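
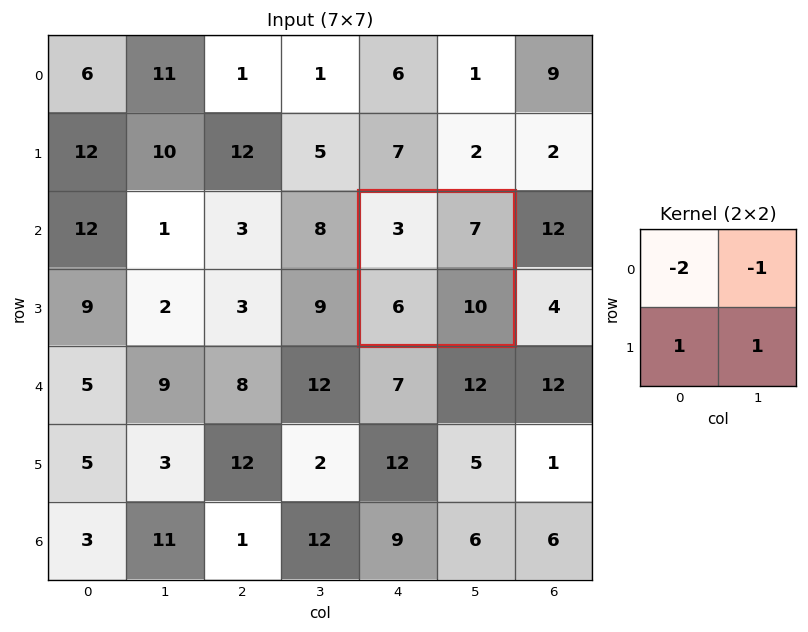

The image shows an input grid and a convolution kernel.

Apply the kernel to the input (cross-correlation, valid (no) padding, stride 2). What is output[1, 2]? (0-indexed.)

The receptive field on the input at this output position is [3 7 / 6 10]. Elementwise product with the kernel and sum: 3·-2 + 7·-1 + 6·1 + 10·1.

3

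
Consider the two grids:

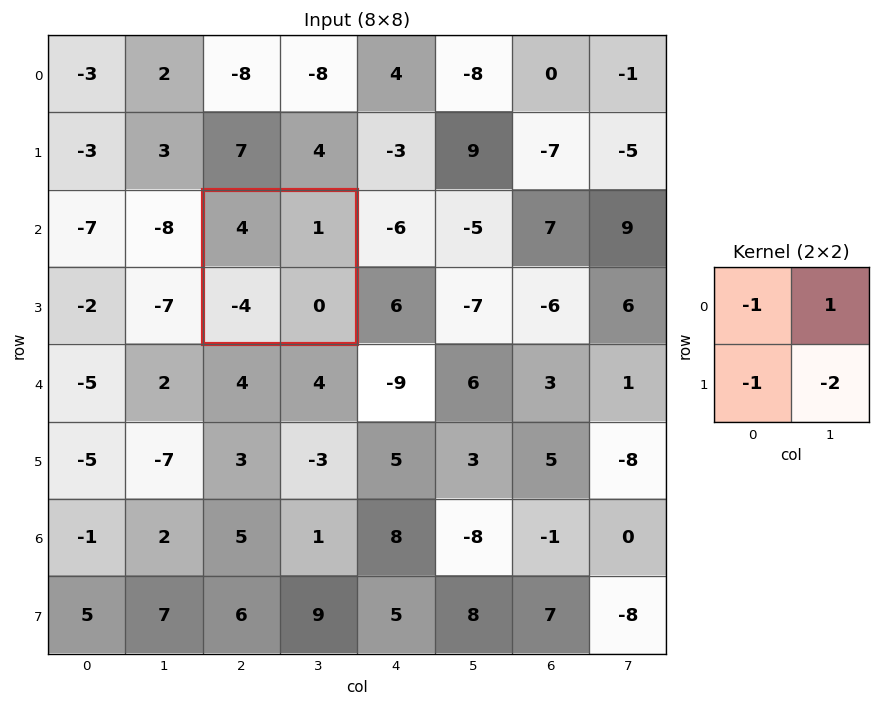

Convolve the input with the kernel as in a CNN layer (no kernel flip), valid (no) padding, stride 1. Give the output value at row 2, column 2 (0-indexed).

1

The receptive field on the input at this output position is [4 1 / -4 0]. Elementwise product with the kernel and sum: 4·-1 + 1·1 + -4·-1 + 0·-2.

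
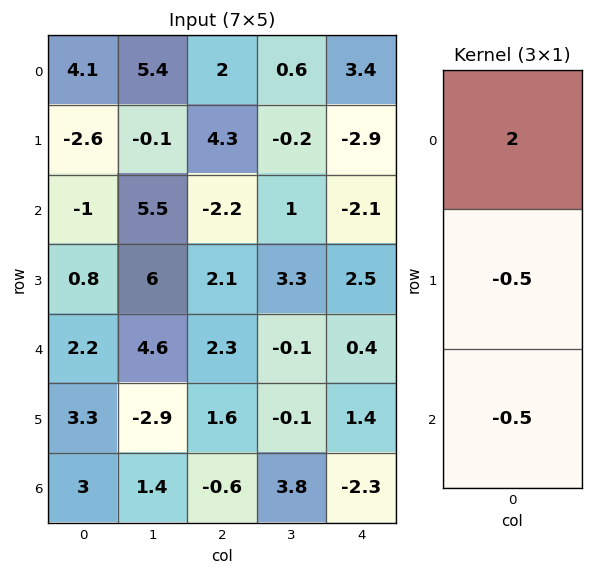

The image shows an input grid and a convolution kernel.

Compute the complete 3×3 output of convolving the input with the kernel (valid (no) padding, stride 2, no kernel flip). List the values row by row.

10 2.95 9.3
-3.5 -6.6 -5.65
1.25 4.1 1.25

Output[0,0]: The receptive field on the input at this output position is [4.1 / -2.6 / -1]. Elementwise product with the kernel and sum: 4.1·2 + -2.6·-0.5 + -1·-0.5.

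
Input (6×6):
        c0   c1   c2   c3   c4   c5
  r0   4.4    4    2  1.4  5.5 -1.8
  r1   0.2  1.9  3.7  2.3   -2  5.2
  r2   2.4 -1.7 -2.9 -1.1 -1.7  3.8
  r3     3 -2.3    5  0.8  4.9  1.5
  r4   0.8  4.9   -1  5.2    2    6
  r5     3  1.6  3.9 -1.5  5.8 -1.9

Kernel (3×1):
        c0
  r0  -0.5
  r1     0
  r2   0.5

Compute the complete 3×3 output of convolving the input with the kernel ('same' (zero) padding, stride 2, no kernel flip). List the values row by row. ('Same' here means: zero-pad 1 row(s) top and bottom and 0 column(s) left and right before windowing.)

Output[0,0]: The receptive field on the zero-padded input at this output position is [0 / 4.4 / 0.2]. Elementwise product with the kernel and sum: 0·-0.5 + 0.2·0.5.
Output[0,1]: The receptive field on the zero-padded input at this output position is [0 / 2 / 3.7]. Elementwise product with the kernel and sum: 0·-0.5 + 3.7·0.5.

0.1 1.85 -1
1.4 0.65 3.45
0 -0.55 0.45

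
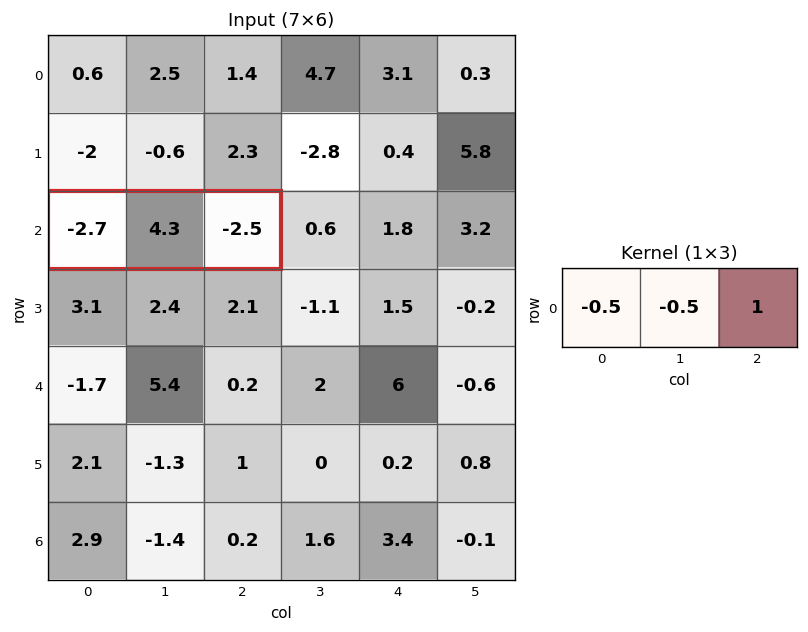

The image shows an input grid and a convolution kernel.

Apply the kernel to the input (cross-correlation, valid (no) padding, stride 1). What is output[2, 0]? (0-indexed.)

-3.3

The receptive field on the input at this output position is [-2.7 4.3 -2.5]. Elementwise product with the kernel and sum: -2.7·-0.5 + 4.3·-0.5 + -2.5·1.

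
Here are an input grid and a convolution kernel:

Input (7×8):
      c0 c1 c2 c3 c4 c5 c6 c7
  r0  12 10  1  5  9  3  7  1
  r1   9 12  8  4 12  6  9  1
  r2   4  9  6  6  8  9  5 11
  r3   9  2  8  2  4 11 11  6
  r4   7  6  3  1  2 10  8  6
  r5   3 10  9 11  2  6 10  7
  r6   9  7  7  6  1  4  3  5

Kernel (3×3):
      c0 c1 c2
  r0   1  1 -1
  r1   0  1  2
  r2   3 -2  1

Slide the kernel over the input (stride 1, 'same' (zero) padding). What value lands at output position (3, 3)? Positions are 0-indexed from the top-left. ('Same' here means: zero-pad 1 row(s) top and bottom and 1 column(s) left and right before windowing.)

23

The receptive field on the zero-padded input at this output position is [6 6 8 / 8 2 4 / 3 1 2]. Elementwise product with the kernel and sum: 6·1 + 6·1 + 8·-1 + 2·1 + 4·2 + 3·3 + 1·-2 + 2·1.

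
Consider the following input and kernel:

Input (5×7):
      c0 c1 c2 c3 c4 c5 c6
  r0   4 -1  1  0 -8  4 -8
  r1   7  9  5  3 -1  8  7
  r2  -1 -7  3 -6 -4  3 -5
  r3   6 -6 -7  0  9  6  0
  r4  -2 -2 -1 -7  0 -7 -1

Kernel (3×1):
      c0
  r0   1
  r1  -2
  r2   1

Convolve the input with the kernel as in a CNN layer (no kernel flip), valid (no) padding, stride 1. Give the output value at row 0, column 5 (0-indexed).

The receptive field on the input at this output position is [4 / 8 / 3]. Elementwise product with the kernel and sum: 4·1 + 8·-2 + 3·1.

-9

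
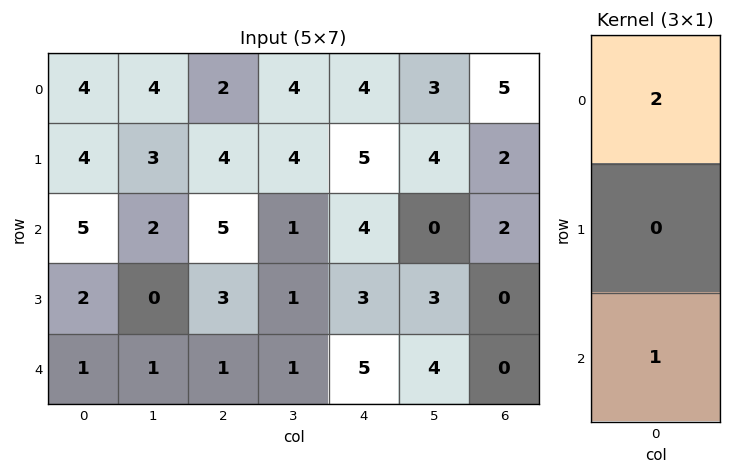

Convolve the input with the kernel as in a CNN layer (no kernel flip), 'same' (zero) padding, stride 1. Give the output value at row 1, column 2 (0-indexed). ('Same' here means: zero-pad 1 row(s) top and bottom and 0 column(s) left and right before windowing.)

The receptive field on the zero-padded input at this output position is [2 / 4 / 5]. Elementwise product with the kernel and sum: 2·2 + 5·1.

9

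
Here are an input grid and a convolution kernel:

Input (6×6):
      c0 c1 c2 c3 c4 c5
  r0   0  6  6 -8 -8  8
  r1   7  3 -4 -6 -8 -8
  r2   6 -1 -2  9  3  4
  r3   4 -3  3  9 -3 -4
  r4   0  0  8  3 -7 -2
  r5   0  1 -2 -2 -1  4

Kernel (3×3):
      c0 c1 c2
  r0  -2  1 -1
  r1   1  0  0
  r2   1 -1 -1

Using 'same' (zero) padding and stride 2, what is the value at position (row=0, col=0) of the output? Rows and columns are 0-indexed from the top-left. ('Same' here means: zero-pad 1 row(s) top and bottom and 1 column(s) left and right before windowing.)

The receptive field on the zero-padded input at this output position is [0 0 0 / 0 0 6 / 0 7 3]. Elementwise product with the kernel and sum: 0·-2 + 0·1 + 0·-1 + 0·1 + 0·1 + 7·-1 + 3·-1.

-10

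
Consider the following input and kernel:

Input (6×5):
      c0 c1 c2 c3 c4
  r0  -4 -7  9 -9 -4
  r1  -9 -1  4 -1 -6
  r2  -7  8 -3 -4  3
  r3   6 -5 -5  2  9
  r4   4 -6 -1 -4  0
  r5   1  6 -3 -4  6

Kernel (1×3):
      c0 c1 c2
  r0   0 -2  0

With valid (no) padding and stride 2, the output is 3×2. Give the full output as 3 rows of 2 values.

Output[0,0]: The receptive field on the input at this output position is [-4 -7 9]. Elementwise product with the kernel and sum: -7·-2.

14 18
-16 8
12 8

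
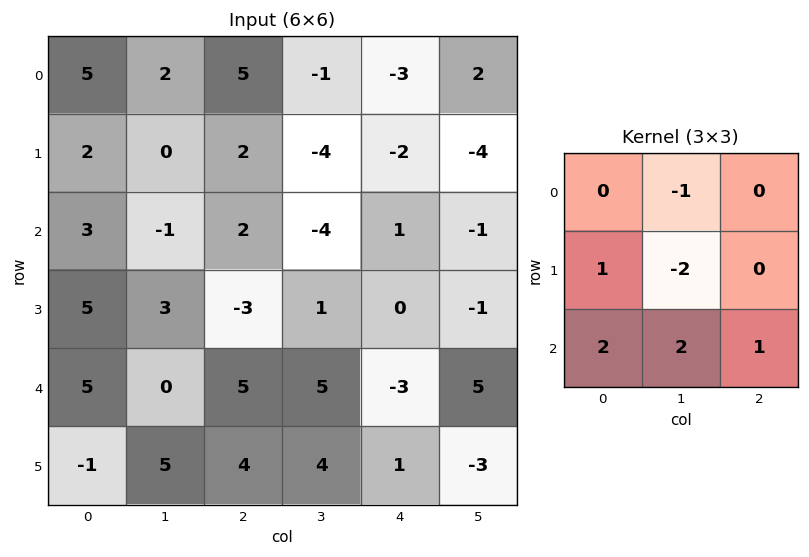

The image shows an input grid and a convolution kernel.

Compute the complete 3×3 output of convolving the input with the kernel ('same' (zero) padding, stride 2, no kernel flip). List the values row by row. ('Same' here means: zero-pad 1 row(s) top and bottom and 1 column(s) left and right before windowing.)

-6 -8 -11
5 -6 -3
-12 15 18

Output[0,0]: The receptive field on the zero-padded input at this output position is [0 0 0 / 0 5 2 / 0 2 0]. Elementwise product with the kernel and sum: 0·-1 + 0·1 + 5·-2 + 0·2 + 2·2 + 0·1.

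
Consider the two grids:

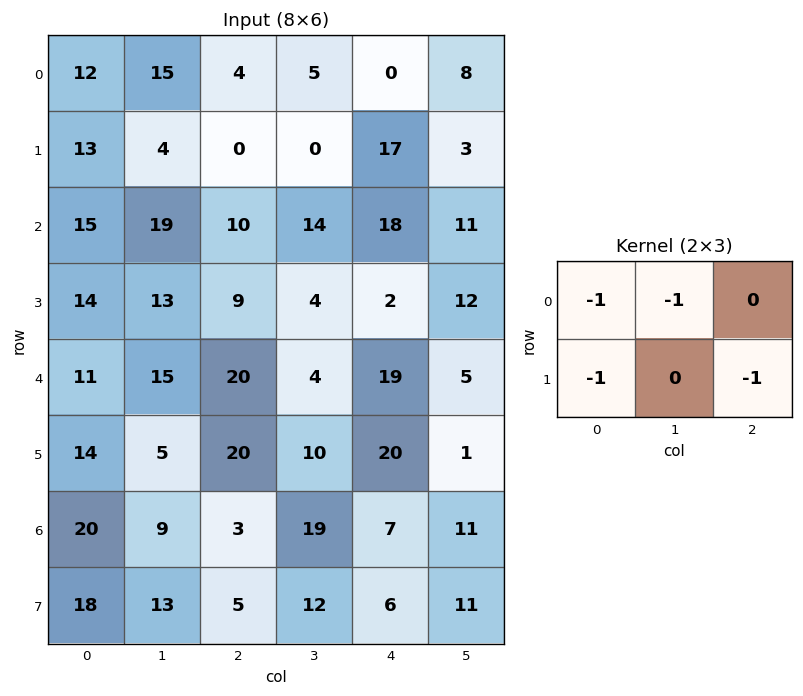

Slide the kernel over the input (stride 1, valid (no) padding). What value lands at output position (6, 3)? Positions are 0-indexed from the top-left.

The receptive field on the input at this output position is [19 7 11 / 12 6 11]. Elementwise product with the kernel and sum: 19·-1 + 7·-1 + 12·-1 + 11·-1.

-49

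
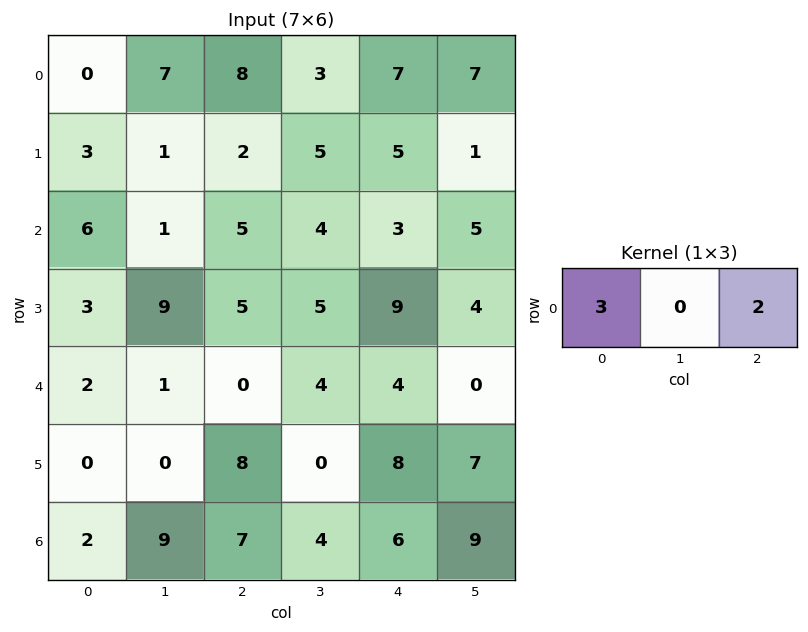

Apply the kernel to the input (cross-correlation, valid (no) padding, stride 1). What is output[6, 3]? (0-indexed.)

The receptive field on the input at this output position is [4 6 9]. Elementwise product with the kernel and sum: 4·3 + 9·2.

30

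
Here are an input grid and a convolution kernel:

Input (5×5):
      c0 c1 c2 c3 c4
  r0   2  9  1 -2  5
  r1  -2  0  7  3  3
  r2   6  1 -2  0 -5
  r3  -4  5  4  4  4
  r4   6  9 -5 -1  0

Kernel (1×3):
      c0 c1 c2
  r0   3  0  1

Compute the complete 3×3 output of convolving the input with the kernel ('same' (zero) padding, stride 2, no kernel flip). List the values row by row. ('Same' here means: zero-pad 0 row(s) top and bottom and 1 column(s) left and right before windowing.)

9 25 -6
1 3 0
9 26 -3

Output[0,0]: The receptive field on the zero-padded input at this output position is [0 2 9]. Elementwise product with the kernel and sum: 0·3 + 9·1.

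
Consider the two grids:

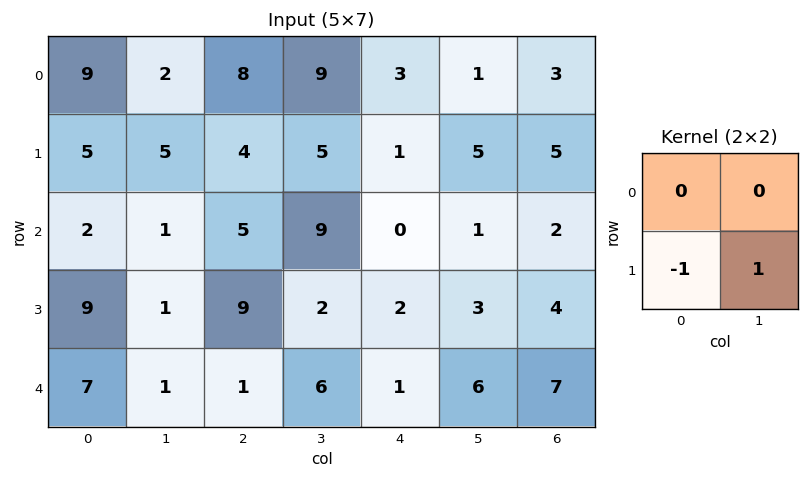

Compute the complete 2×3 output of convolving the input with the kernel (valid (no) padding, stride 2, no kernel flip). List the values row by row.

0 1 4
-8 -7 1

Output[0,0]: The receptive field on the input at this output position is [9 2 / 5 5]. Elementwise product with the kernel and sum: 5·-1 + 5·1.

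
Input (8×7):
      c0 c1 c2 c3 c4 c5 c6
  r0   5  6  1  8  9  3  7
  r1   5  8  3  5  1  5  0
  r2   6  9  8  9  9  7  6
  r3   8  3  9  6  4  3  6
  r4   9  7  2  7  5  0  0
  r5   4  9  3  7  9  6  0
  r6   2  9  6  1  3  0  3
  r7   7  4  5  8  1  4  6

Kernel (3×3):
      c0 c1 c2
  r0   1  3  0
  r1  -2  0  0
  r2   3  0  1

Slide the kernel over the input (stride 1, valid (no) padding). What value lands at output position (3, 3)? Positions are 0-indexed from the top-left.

The receptive field on the input at this output position is [6 4 3 / 7 5 0 / 7 9 6]. Elementwise product with the kernel and sum: 6·1 + 4·3 + 7·-2 + 7·3 + 6·1.

31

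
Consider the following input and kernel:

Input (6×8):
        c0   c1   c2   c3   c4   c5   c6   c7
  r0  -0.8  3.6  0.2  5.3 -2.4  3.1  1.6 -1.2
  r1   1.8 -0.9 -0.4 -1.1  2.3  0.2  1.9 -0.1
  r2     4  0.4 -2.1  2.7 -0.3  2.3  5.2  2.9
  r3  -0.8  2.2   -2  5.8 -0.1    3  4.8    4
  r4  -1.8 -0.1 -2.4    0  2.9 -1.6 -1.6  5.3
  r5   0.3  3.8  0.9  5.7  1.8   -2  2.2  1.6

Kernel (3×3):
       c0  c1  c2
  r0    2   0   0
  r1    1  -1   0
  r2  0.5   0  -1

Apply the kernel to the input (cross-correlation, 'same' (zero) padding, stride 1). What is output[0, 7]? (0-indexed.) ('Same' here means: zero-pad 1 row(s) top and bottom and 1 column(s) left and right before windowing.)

3.75

The receptive field on the zero-padded input at this output position is [0 0 0 / 1.6 -1.2 0 / 1.9 -0.1 0]. Elementwise product with the kernel and sum: 0·2 + 1.6·1 + -1.2·-1 + 1.9·0.5 + 0·-1.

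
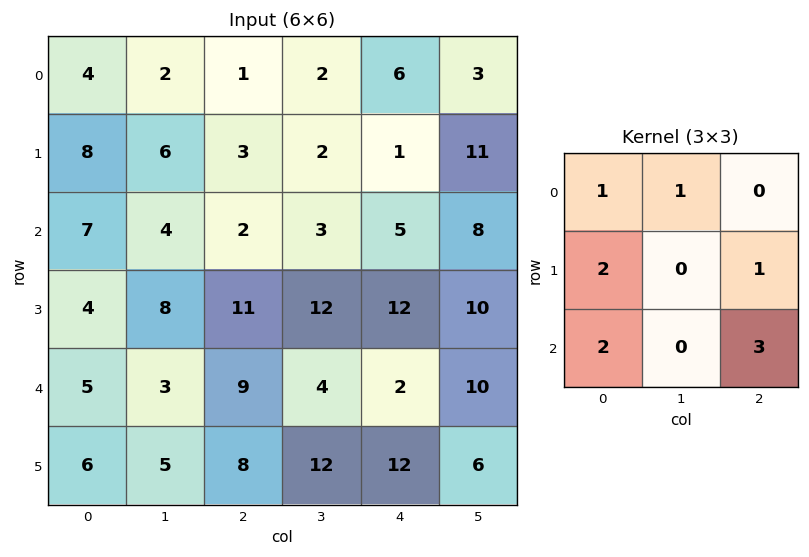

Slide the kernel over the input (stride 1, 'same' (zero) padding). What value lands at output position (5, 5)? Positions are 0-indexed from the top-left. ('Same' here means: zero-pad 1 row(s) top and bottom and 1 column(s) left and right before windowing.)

36

The receptive field on the zero-padded input at this output position is [2 10 0 / 12 6 0 / 0 0 0]. Elementwise product with the kernel and sum: 2·1 + 10·1 + 12·2 + 0·1 + 0·2 + 0·3.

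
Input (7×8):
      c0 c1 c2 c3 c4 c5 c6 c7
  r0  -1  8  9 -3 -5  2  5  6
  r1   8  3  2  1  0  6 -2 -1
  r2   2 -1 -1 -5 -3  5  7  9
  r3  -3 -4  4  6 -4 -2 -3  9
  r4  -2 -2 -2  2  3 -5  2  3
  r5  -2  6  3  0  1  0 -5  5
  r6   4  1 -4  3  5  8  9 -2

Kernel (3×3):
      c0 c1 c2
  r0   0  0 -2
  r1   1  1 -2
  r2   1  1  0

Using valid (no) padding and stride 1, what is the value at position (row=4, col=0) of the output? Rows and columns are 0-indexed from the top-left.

The receptive field on the input at this output position is [-2 -2 -2 / -2 6 3 / 4 1 -4]. Elementwise product with the kernel and sum: -2·-2 + -2·1 + 6·1 + 3·-2 + 4·1 + 1·1.

7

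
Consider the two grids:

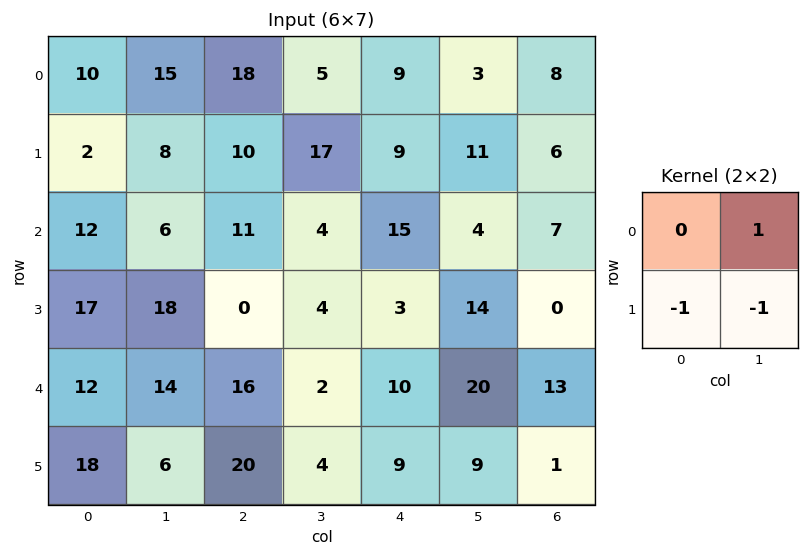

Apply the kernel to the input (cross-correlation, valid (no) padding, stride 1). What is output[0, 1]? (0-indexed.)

0

The receptive field on the input at this output position is [15 18 / 8 10]. Elementwise product with the kernel and sum: 18·1 + 8·-1 + 10·-1.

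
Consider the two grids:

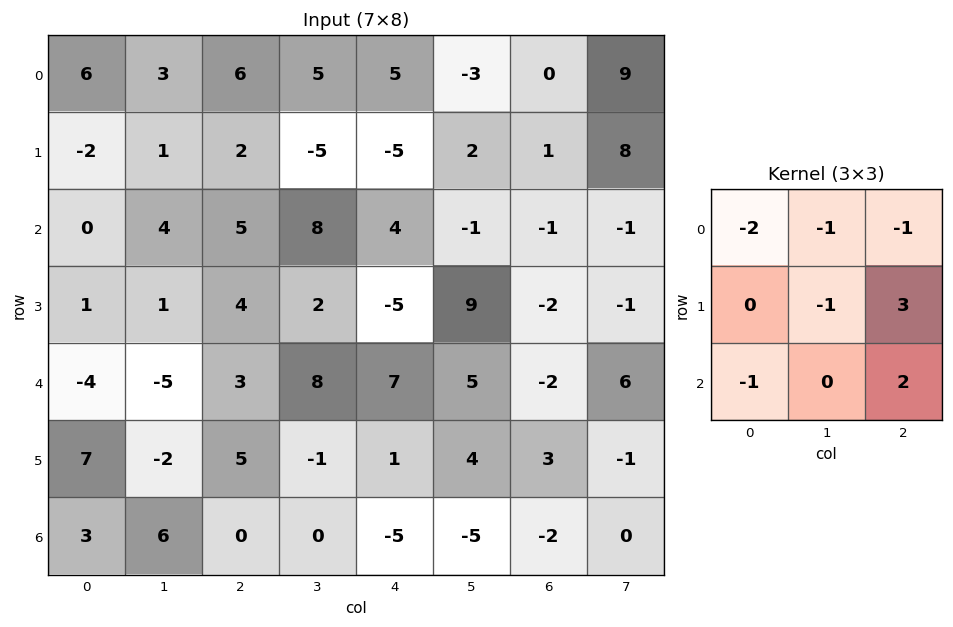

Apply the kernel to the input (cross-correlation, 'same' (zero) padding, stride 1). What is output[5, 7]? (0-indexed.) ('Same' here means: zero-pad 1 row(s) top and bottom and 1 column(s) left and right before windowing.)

The receptive field on the zero-padded input at this output position is [-2 6 0 / 3 -1 0 / -2 0 0]. Elementwise product with the kernel and sum: -2·-2 + 6·-1 + 0·-1 + -1·-1 + 0·3 + -2·-1 + 0·2.

1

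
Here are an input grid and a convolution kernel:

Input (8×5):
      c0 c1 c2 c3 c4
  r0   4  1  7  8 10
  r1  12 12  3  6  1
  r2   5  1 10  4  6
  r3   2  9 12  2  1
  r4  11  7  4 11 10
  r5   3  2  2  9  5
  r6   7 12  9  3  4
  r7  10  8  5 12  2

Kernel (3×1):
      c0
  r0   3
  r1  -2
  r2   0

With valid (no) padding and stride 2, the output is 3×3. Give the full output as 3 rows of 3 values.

Output[0,0]: The receptive field on the input at this output position is [4 / 12 / 5]. Elementwise product with the kernel and sum: 4·3 + 12·-2.

-12 15 28
11 6 16
27 8 20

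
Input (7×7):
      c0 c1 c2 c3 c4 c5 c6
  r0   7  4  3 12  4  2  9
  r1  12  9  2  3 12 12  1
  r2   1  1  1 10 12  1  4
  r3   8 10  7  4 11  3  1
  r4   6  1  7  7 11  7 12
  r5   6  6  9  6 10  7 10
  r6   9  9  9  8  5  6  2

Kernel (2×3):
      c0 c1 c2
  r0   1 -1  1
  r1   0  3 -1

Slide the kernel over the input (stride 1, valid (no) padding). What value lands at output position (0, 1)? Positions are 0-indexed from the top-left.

16

The receptive field on the input at this output position is [4 3 12 / 9 2 3]. Elementwise product with the kernel and sum: 4·1 + 3·-1 + 12·1 + 2·3 + 3·-1.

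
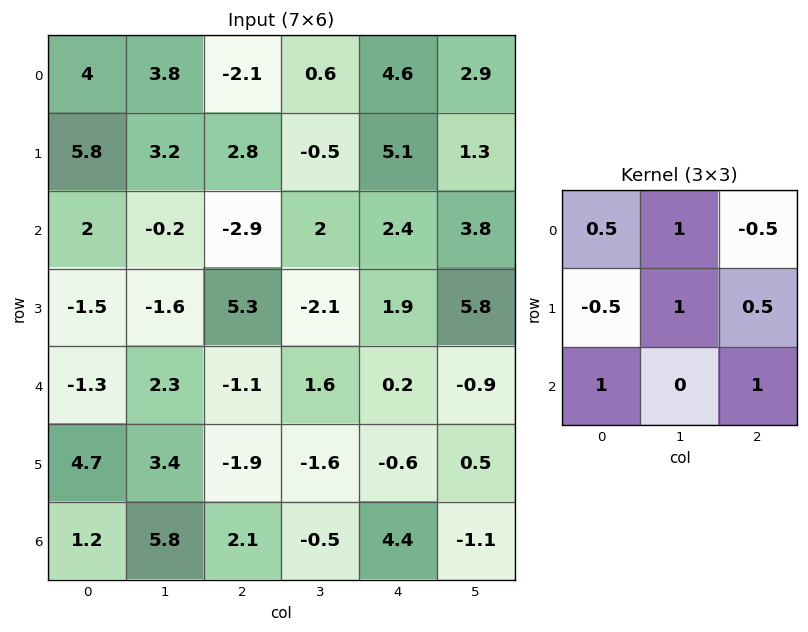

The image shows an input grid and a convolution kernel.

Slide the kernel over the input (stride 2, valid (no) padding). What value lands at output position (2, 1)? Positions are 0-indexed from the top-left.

6.5

The receptive field on the input at this output position is [-1.1 1.6 0.2 / -1.9 -1.6 -0.6 / 2.1 -0.5 4.4]. Elementwise product with the kernel and sum: -1.1·0.5 + 1.6·1 + 0.2·-0.5 + -1.9·-0.5 + -1.6·1 + -0.6·0.5 + 2.1·1 + 4.4·1.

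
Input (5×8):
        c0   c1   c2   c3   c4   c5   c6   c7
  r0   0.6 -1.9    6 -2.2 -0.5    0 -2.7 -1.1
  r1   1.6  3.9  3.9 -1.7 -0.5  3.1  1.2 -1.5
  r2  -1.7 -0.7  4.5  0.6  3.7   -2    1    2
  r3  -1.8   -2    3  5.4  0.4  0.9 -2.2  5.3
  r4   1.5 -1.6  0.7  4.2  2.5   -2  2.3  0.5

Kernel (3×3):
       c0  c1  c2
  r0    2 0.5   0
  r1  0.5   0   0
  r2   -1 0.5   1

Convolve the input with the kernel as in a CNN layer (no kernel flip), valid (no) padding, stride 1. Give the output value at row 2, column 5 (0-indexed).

The receptive field on the input at this output position is [-2 1 2 / 0.9 -2.2 5.3 / -2 2.3 0.5]. Elementwise product with the kernel and sum: -2·2 + 1·0.5 + 0.9·0.5 + -2·-1 + 2.3·0.5 + 0.5·1.

0.6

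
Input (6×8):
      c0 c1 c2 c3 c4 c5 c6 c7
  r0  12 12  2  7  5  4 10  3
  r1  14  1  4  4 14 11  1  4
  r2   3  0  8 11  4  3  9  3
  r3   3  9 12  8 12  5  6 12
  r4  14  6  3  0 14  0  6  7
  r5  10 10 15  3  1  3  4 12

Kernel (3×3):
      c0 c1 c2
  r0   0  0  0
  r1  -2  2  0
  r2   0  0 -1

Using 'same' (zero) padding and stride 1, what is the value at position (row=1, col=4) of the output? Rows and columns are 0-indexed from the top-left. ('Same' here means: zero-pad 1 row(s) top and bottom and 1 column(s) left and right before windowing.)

17

The receptive field on the zero-padded input at this output position is [7 5 4 / 4 14 11 / 11 4 3]. Elementwise product with the kernel and sum: 4·-2 + 14·2 + 3·-1.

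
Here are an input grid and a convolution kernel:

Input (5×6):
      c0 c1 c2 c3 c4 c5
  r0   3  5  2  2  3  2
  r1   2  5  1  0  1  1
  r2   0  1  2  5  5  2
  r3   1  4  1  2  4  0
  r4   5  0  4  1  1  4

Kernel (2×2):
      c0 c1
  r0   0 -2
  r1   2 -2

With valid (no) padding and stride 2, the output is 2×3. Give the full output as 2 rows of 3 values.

-16 -2 -4
-8 -12 4

Output[0,0]: The receptive field on the input at this output position is [3 5 / 2 5]. Elementwise product with the kernel and sum: 5·-2 + 2·2 + 5·-2.
Output[0,1]: The receptive field on the input at this output position is [2 2 / 1 0]. Elementwise product with the kernel and sum: 2·-2 + 1·2 + 0·-2.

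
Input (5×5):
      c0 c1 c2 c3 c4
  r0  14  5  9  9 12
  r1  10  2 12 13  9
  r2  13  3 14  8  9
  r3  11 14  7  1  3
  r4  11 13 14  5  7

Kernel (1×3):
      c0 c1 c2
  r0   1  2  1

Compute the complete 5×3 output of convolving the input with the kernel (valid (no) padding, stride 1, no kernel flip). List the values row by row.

Output[0,0]: The receptive field on the input at this output position is [14 5 9]. Elementwise product with the kernel and sum: 14·1 + 5·2 + 9·1.

33 32 39
26 39 47
33 39 39
46 29 12
51 46 31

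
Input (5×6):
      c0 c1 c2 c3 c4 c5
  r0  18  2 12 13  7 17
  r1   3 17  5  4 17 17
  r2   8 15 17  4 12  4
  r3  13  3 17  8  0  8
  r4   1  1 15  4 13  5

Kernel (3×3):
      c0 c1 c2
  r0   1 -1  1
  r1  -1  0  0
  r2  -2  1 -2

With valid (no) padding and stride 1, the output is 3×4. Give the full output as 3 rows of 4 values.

Output[0,0]: The receptive field on the input at this output position is [18 2 12 / 3 17 5 / 8 15 17]. Elementwise product with the kernel and sum: 18·1 + 2·-1 + 12·1 + 3·-1 + 8·-2 + 15·1 + 17·-2.
Output[0,1]: The receptive field on the input at this output position is [2 12 13 / 17 5 4 / 15 17 4]. Elementwise product with the kernel and sum: 2·1 + 12·-1 + 13·1 + 17·-1 + 15·-2 + 17·1 + 4·-2.

-10 -35 -53 15
-74 -4 -25 -32
-34 4 -44 -17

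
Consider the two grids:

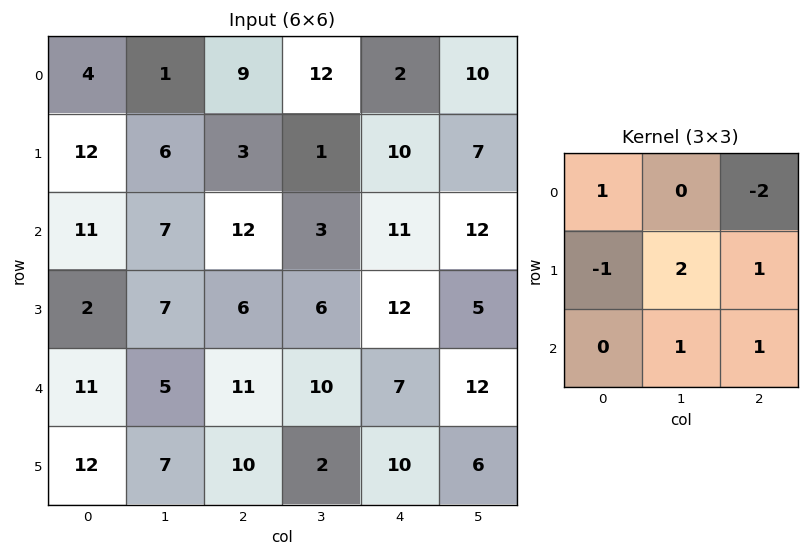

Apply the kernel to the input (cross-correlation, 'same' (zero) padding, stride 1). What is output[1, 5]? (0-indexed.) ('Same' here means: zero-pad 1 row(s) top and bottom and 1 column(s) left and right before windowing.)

18

The receptive field on the zero-padded input at this output position is [2 10 0 / 10 7 0 / 11 12 0]. Elementwise product with the kernel and sum: 2·1 + 0·-2 + 10·-1 + 7·2 + 0·1 + 12·1 + 0·1.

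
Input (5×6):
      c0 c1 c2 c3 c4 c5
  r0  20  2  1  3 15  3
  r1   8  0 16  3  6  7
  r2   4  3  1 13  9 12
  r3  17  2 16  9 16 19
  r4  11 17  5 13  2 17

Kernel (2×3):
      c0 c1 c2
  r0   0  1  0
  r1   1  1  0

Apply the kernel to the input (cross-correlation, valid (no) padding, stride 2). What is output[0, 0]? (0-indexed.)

10

The receptive field on the input at this output position is [20 2 1 / 8 0 16]. Elementwise product with the kernel and sum: 2·1 + 8·1 + 0·1.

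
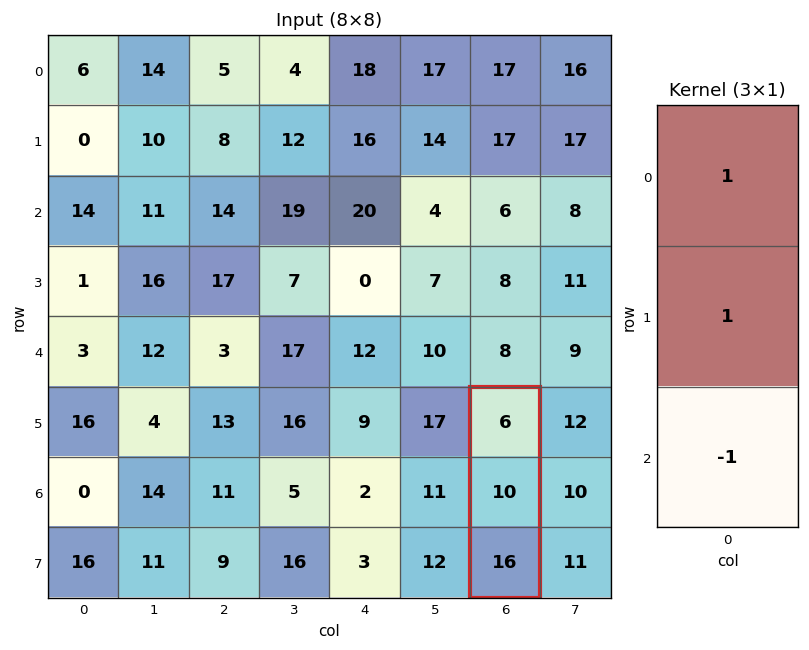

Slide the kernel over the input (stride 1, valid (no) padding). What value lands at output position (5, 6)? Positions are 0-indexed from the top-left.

0

The receptive field on the input at this output position is [6 / 10 / 16]. Elementwise product with the kernel and sum: 6·1 + 10·1 + 16·-1.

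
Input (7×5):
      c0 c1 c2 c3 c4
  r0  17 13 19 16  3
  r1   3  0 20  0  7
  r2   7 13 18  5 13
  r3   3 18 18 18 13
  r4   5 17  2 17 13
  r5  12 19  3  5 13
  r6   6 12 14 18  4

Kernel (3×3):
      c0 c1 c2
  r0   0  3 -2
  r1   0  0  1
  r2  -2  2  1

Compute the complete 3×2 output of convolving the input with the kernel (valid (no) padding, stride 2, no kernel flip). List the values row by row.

51 36
47 45
76 50

Output[0,0]: The receptive field on the input at this output position is [17 13 19 / 3 0 20 / 7 13 18]. Elementwise product with the kernel and sum: 13·3 + 19·-2 + 20·1 + 7·-2 + 13·2 + 18·1.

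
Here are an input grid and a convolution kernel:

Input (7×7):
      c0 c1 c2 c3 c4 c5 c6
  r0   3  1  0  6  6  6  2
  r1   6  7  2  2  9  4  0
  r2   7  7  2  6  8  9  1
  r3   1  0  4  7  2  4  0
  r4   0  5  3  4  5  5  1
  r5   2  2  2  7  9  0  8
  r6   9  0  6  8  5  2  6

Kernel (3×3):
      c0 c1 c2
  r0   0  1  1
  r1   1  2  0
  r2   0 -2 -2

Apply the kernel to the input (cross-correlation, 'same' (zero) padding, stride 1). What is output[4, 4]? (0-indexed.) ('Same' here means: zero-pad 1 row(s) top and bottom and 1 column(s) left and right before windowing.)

2

The receptive field on the zero-padded input at this output position is [7 2 4 / 4 5 5 / 7 9 0]. Elementwise product with the kernel and sum: 2·1 + 4·1 + 4·1 + 5·2 + 9·-2 + 0·-2.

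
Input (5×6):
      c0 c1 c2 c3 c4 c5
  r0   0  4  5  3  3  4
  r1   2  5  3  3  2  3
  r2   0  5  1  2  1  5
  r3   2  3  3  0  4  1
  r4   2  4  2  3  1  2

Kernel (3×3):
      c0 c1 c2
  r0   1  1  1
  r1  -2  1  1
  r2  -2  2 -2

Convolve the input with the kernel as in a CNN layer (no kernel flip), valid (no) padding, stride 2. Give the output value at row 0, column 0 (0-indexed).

21

The receptive field on the input at this output position is [0 4 5 / 2 5 3 / 0 5 1]. Elementwise product with the kernel and sum: 0·1 + 4·1 + 5·1 + 2·-2 + 5·1 + 3·1 + 0·-2 + 5·2 + 1·-2.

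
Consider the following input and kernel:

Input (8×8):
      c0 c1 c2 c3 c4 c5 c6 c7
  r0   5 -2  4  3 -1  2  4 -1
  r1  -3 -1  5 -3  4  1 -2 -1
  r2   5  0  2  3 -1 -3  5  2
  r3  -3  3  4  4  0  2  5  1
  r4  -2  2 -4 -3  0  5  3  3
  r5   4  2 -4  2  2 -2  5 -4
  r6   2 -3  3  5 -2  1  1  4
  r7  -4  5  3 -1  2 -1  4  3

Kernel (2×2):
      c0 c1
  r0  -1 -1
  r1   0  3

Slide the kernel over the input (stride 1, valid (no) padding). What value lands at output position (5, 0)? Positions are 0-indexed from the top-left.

The receptive field on the input at this output position is [4 2 / 2 -3]. Elementwise product with the kernel and sum: 4·-1 + 2·-1 + -3·3.

-15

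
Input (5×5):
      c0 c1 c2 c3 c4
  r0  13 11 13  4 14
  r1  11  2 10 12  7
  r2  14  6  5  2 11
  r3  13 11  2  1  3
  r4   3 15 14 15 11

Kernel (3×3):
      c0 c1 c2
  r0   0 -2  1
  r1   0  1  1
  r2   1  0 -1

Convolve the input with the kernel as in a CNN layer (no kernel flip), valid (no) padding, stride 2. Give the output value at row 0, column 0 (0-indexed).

The receptive field on the input at this output position is [13 11 13 / 11 2 10 / 14 6 5]. Elementwise product with the kernel and sum: 11·-2 + 13·1 + 2·1 + 10·1 + 14·1 + 5·-1.

12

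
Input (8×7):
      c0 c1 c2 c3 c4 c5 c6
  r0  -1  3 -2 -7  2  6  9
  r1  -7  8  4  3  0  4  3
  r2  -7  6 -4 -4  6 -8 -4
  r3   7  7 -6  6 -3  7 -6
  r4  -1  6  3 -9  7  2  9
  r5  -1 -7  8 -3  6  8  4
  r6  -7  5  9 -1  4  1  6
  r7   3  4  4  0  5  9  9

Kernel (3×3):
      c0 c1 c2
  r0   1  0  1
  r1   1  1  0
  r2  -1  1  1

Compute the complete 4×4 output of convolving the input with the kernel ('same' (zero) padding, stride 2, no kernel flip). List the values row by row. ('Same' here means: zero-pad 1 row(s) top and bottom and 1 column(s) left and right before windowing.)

Output[0,0]: The receptive field on the zero-padded input at this output position is [0 0 0 / 0 -1 3 / 0 -7 8]. Elementwise product with the kernel and sum: 0·1 + 0·1 + 0·1 + -1·1 + 0·-1 + -7·1 + 8·1.
Output[0,1]: The receptive field on the zero-padded input at this output position is [0 0 0 / 3 -2 -7 / 8 4 3]. Elementwise product with the kernel and sum: 0·1 + 0·1 + 3·1 + -2·1 + 8·-1 + 4·1 + 3·1.

0 0 -4 14
15 6 7 -21
-2 34 28 14
-7 4 22 15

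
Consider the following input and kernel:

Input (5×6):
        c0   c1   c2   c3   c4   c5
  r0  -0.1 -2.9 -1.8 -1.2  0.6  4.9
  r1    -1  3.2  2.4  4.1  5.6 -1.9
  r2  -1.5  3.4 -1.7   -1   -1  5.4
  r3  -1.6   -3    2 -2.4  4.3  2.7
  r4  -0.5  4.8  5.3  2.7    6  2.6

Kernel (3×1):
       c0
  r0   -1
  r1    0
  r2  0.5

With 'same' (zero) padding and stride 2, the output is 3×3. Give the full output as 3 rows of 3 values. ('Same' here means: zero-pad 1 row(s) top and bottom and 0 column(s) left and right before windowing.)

Output[0,0]: The receptive field on the zero-padded input at this output position is [0 / -0.1 / -1]. Elementwise product with the kernel and sum: 0·-1 + -1·0.5.
Output[0,1]: The receptive field on the zero-padded input at this output position is [0 / -1.8 / 2.4]. Elementwise product with the kernel and sum: 0·-1 + 2.4·0.5.

-0.5 1.2 2.8
0.2 -1.4 -3.45
1.6 -2 -4.3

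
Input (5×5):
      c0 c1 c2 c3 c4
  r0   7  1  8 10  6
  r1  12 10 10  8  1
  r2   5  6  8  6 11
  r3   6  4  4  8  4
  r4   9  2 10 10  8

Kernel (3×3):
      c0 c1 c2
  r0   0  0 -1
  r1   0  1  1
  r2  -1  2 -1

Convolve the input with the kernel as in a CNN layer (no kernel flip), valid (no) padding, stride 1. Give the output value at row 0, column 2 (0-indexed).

The receptive field on the input at this output position is [8 10 6 / 10 8 1 / 8 6 11]. Elementwise product with the kernel and sum: 6·-1 + 8·1 + 1·1 + 8·-1 + 6·2 + 11·-1.

-4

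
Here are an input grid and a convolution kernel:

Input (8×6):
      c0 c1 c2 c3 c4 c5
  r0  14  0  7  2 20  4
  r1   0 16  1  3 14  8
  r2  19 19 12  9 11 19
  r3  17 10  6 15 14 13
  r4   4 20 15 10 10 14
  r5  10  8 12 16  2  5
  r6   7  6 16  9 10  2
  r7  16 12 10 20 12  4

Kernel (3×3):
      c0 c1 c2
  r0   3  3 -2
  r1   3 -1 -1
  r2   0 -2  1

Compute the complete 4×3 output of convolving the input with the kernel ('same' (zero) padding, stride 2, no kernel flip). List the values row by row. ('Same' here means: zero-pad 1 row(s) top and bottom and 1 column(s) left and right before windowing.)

2 -8 -38
-94 84 17
-5 45 68
-19 21 39

Output[0,0]: The receptive field on the zero-padded input at this output position is [0 0 0 / 0 14 0 / 0 0 16]. Elementwise product with the kernel and sum: 0·3 + 0·3 + 0·-2 + 0·3 + 14·-1 + 0·-1 + 0·-2 + 16·1.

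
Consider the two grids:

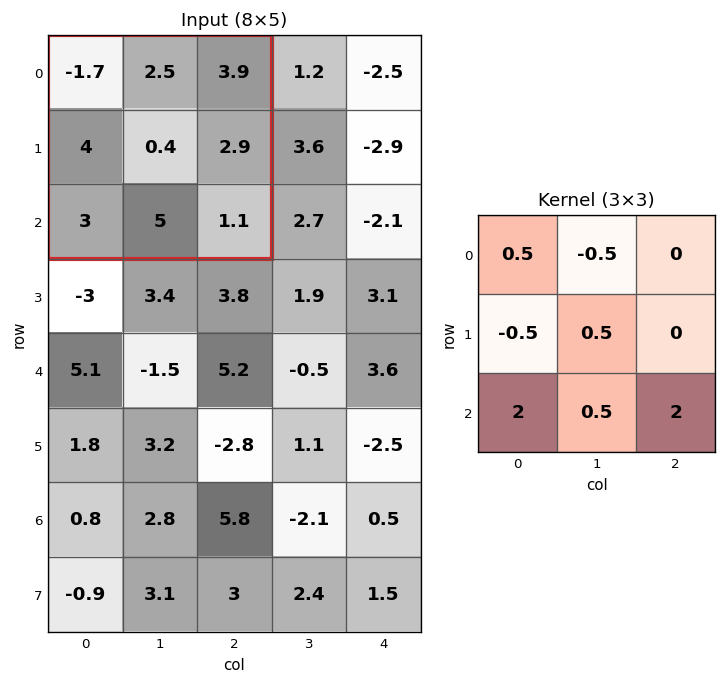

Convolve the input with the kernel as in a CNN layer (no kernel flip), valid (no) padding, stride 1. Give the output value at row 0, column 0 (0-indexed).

6.8

The receptive field on the input at this output position is [-1.7 2.5 3.9 / 4 0.4 2.9 / 3 5 1.1]. Elementwise product with the kernel and sum: -1.7·0.5 + 2.5·-0.5 + 4·-0.5 + 0.4·0.5 + 3·2 + 5·0.5 + 1.1·2.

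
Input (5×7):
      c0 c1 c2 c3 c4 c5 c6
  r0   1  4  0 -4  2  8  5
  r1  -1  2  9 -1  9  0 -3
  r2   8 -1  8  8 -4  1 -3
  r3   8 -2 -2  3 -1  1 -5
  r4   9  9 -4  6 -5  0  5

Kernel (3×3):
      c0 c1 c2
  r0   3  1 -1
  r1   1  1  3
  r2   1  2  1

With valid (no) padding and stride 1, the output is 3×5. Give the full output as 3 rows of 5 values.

49 47 49 -9 4
23 44 24 15 14
38 9 37 20 -23

Output[0,0]: The receptive field on the input at this output position is [1 4 0 / -1 2 9 / 8 -1 8]. Elementwise product with the kernel and sum: 1·3 + 4·1 + 0·-1 + -1·1 + 2·1 + 9·3 + 8·1 + -1·2 + 8·1.
Output[0,1]: The receptive field on the input at this output position is [4 0 -4 / 2 9 -1 / -1 8 8]. Elementwise product with the kernel and sum: 4·3 + 0·1 + -4·-1 + 2·1 + 9·1 + -1·3 + -1·1 + 8·2 + 8·1.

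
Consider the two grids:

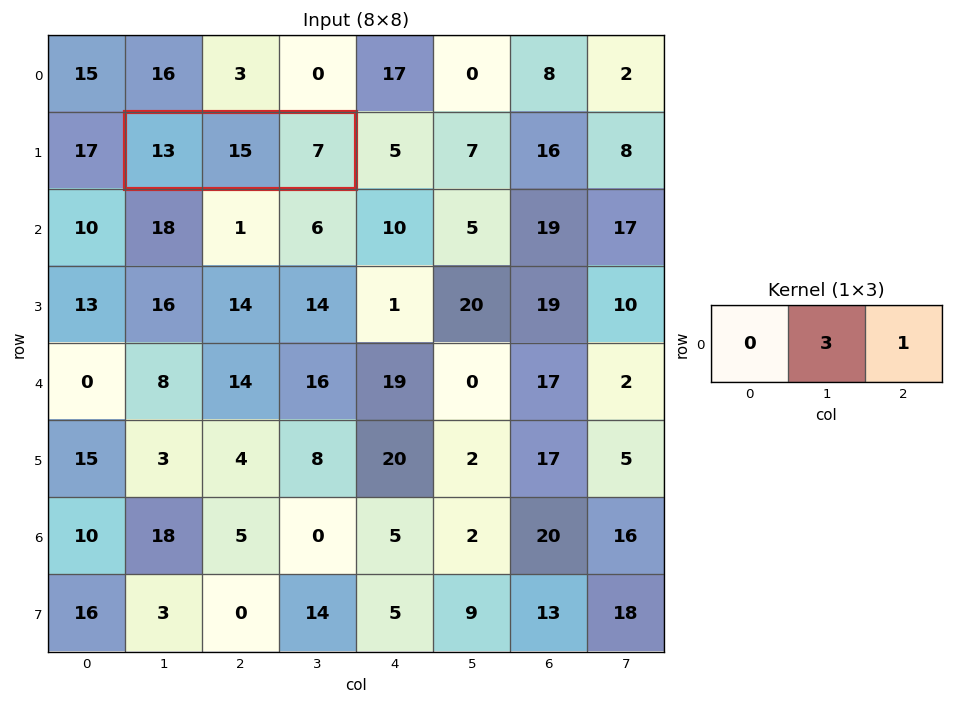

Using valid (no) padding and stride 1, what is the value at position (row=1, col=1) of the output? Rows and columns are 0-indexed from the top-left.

52

The receptive field on the input at this output position is [13 15 7]. Elementwise product with the kernel and sum: 15·3 + 7·1.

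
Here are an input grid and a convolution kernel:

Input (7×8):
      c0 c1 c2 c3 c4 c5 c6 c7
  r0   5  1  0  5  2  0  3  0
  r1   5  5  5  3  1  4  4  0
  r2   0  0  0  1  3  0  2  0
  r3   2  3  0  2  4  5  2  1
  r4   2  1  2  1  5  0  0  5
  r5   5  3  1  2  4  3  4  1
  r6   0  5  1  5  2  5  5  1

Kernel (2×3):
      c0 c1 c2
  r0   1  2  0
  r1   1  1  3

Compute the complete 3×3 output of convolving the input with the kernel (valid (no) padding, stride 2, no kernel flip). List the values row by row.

32 21 19
5 16 18
15 19 24

Output[0,0]: The receptive field on the input at this output position is [5 1 0 / 5 5 5]. Elementwise product with the kernel and sum: 5·1 + 1·2 + 5·1 + 5·1 + 5·3.
Output[0,1]: The receptive field on the input at this output position is [0 5 2 / 5 3 1]. Elementwise product with the kernel and sum: 0·1 + 5·2 + 5·1 + 3·1 + 1·3.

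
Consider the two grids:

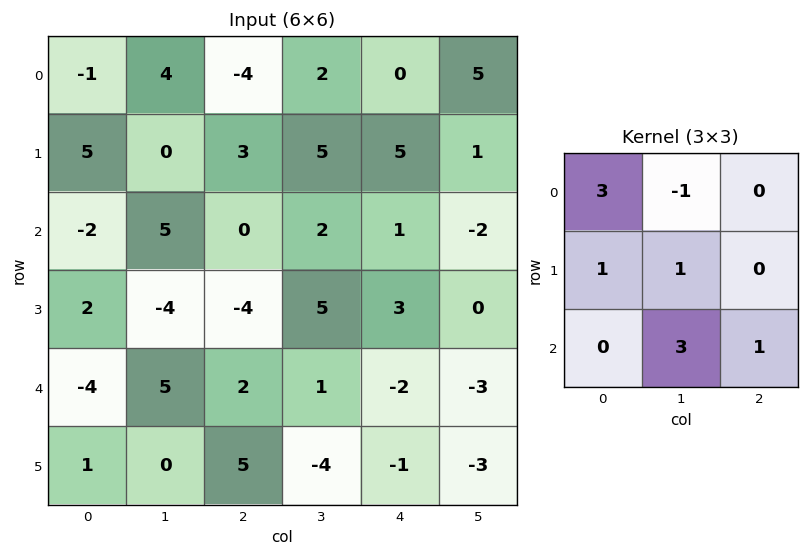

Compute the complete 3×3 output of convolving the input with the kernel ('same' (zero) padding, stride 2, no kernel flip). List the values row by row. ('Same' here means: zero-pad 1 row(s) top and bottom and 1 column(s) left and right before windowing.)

14 14 18
-5 -5 22
-3 10 5

Output[0,0]: The receptive field on the zero-padded input at this output position is [0 0 0 / 0 -1 4 / 0 5 0]. Elementwise product with the kernel and sum: 0·3 + 0·-1 + 0·1 + -1·1 + 5·3 + 0·1.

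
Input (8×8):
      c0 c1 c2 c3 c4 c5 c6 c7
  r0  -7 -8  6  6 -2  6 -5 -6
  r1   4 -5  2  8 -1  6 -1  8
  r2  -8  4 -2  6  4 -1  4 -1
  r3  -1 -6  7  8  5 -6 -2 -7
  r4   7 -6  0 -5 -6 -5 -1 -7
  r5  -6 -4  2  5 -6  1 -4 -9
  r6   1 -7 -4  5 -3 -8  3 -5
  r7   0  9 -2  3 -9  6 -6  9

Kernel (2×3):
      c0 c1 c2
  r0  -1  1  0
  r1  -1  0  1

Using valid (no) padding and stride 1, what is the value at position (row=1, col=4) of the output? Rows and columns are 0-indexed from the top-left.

The receptive field on the input at this output position is [-1 6 -1 / 4 -1 4]. Elementwise product with the kernel and sum: -1·-1 + 6·1 + 4·-1 + 4·1.

7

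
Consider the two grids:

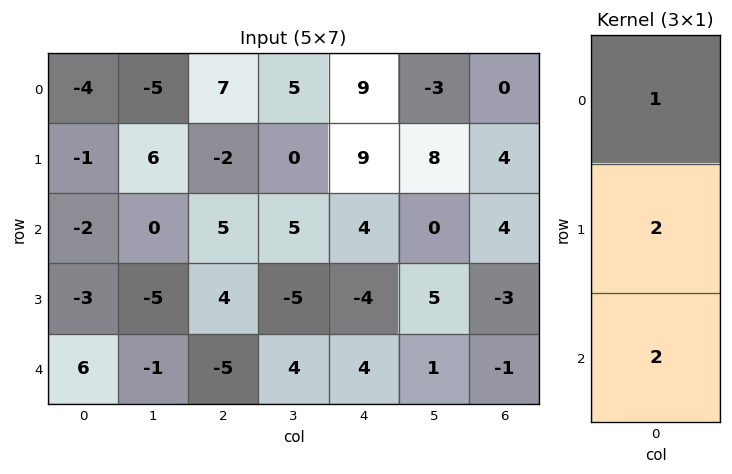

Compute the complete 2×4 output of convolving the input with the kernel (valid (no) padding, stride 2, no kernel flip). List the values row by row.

Output[0,0]: The receptive field on the input at this output position is [-4 / -1 / -2]. Elementwise product with the kernel and sum: -4·1 + -1·2 + -2·2.
Output[0,1]: The receptive field on the input at this output position is [7 / -2 / 5]. Elementwise product with the kernel and sum: 7·1 + -2·2 + 5·2.

-10 13 35 16
4 3 4 -4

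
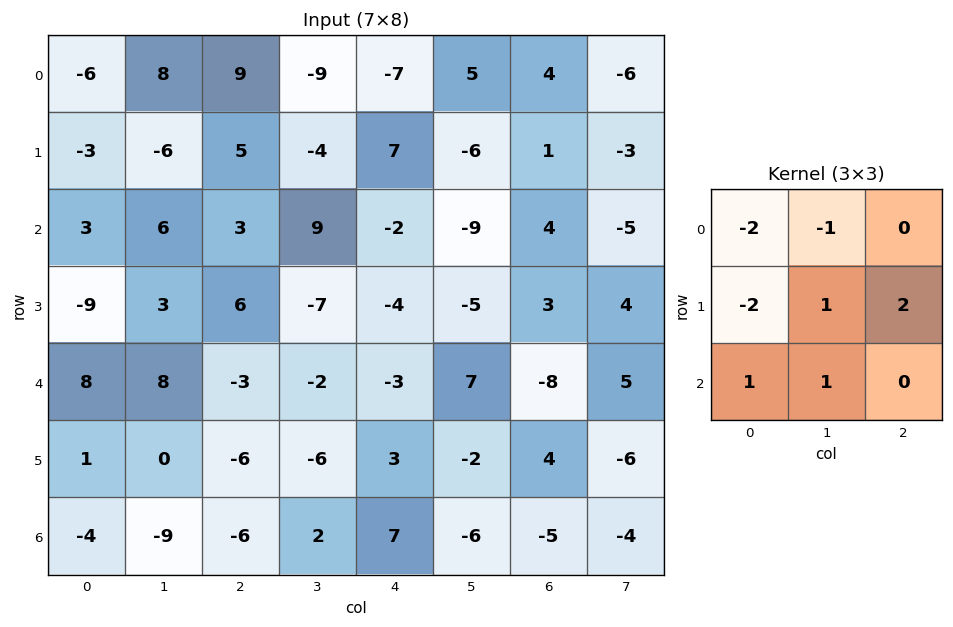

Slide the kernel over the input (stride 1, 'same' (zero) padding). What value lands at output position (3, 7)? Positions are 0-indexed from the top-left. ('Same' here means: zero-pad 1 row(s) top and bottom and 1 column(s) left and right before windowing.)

The receptive field on the zero-padded input at this output position is [4 -5 0 / 3 4 0 / -8 5 0]. Elementwise product with the kernel and sum: 4·-2 + -5·-1 + 3·-2 + 4·1 + 0·2 + -8·1 + 5·1.

-8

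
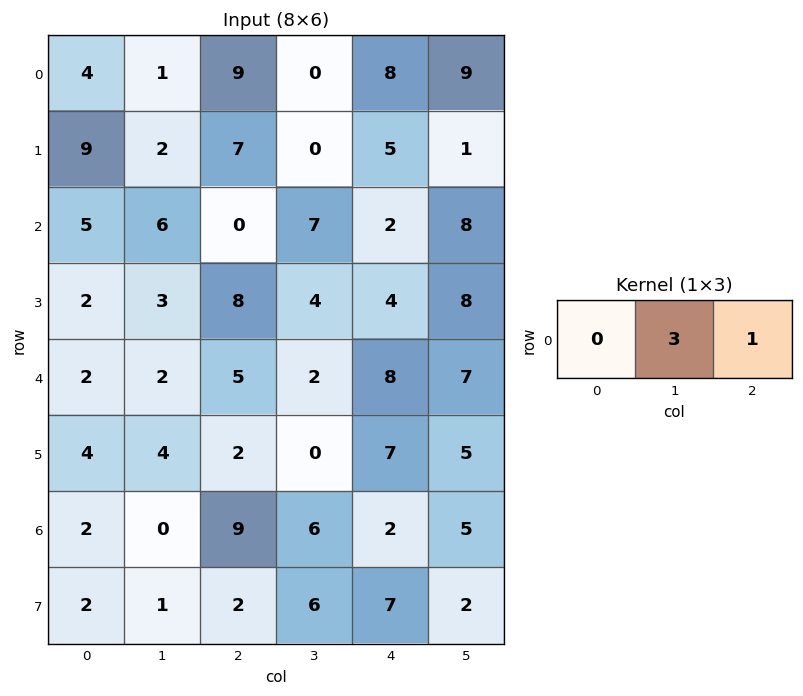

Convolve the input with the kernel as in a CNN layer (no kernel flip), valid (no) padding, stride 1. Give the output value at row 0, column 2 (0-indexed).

The receptive field on the input at this output position is [9 0 8]. Elementwise product with the kernel and sum: 0·3 + 8·1.

8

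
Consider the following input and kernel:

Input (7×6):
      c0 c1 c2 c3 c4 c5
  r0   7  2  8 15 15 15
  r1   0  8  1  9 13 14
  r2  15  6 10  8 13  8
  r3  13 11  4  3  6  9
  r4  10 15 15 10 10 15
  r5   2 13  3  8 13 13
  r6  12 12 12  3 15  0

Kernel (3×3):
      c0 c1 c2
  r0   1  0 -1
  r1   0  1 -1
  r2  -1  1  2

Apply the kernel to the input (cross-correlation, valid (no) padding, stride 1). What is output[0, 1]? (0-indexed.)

The receptive field on the input at this output position is [2 8 15 / 8 1 9 / 6 10 8]. Elementwise product with the kernel and sum: 2·1 + 15·-1 + 1·1 + 9·-1 + 6·-1 + 10·1 + 8·2.

-1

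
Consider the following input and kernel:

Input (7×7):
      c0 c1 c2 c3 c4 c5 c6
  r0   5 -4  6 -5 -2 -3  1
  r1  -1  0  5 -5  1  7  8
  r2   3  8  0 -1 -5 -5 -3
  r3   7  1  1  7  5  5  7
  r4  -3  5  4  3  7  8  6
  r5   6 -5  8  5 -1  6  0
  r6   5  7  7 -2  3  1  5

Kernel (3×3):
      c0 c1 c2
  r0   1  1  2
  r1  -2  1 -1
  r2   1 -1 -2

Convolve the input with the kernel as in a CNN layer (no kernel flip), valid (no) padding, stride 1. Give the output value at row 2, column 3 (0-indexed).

-50

The receptive field on the input at this output position is [-1 -5 -5 / 7 5 5 / 3 7 8]. Elementwise product with the kernel and sum: -1·1 + -5·1 + -5·2 + 7·-2 + 5·1 + 5·-1 + 3·1 + 7·-1 + 8·-2.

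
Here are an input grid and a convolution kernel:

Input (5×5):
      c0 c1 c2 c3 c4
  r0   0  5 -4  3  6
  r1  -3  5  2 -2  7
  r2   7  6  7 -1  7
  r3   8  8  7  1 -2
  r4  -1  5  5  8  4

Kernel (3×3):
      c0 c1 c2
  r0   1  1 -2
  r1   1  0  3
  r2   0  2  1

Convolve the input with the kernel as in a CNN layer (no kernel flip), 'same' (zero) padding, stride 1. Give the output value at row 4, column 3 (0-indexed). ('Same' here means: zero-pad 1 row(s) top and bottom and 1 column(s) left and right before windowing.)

29

The receptive field on the zero-padded input at this output position is [7 1 -2 / 5 8 4 / 0 0 0]. Elementwise product with the kernel and sum: 7·1 + 1·1 + -2·-2 + 5·1 + 4·3 + 0·2 + 0·1.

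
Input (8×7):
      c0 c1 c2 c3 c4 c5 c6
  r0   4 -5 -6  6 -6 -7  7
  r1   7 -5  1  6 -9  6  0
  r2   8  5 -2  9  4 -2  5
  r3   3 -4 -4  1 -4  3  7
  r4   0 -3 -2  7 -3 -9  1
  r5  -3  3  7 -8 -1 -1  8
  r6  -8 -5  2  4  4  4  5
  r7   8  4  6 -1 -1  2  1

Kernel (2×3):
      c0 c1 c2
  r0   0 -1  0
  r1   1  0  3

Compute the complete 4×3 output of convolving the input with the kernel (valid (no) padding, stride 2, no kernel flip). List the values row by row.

15 -32 -2
-14 -25 19
21 -3 32
31 -1 -2

Output[0,0]: The receptive field on the input at this output position is [4 -5 -6 / 7 -5 1]. Elementwise product with the kernel and sum: -5·-1 + 7·1 + 1·3.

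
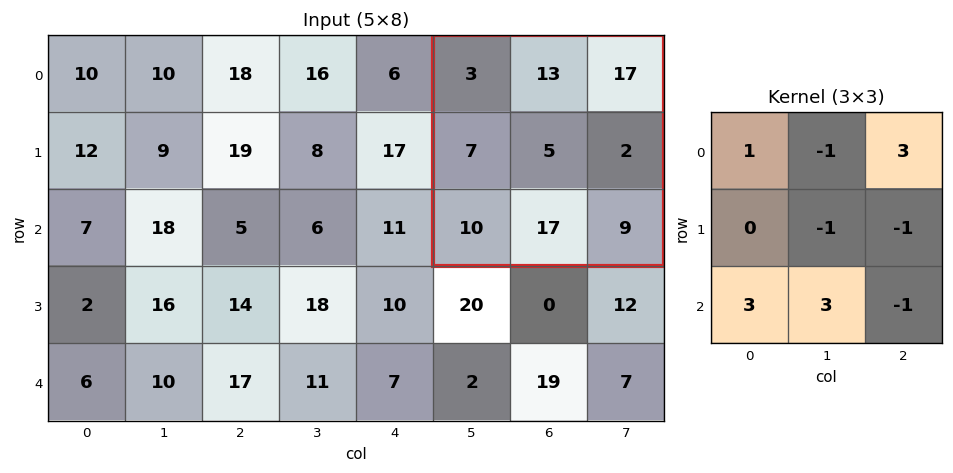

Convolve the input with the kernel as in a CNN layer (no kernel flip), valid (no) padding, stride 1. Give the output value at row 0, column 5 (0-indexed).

The receptive field on the input at this output position is [3 13 17 / 7 5 2 / 10 17 9]. Elementwise product with the kernel and sum: 3·1 + 13·-1 + 17·3 + 5·-1 + 2·-1 + 10·3 + 17·3 + 9·-1.

106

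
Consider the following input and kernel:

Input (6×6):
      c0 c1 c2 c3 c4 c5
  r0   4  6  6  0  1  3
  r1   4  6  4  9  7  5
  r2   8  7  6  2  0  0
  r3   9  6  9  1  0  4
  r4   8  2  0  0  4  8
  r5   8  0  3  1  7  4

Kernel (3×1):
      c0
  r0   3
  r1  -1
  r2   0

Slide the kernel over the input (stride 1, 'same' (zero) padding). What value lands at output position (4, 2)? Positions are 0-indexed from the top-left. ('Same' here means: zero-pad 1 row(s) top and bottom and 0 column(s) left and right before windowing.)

The receptive field on the zero-padded input at this output position is [9 / 0 / 3]. Elementwise product with the kernel and sum: 9·3 + 0·-1.

27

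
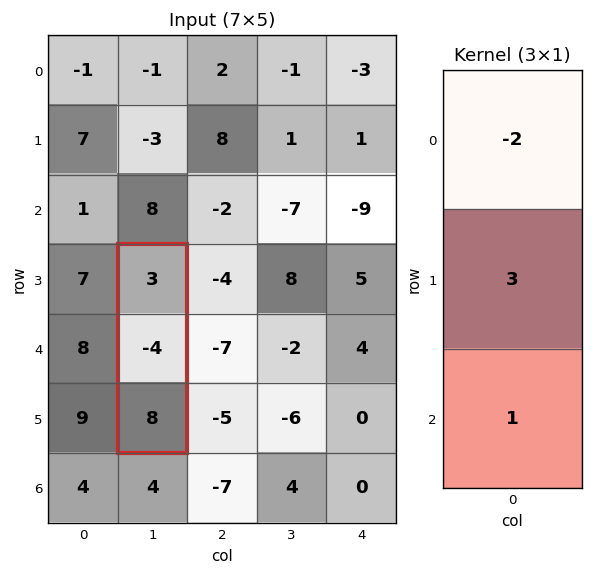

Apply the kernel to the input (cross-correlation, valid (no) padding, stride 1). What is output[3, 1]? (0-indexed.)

The receptive field on the input at this output position is [3 / -4 / 8]. Elementwise product with the kernel and sum: 3·-2 + -4·3 + 8·1.

-10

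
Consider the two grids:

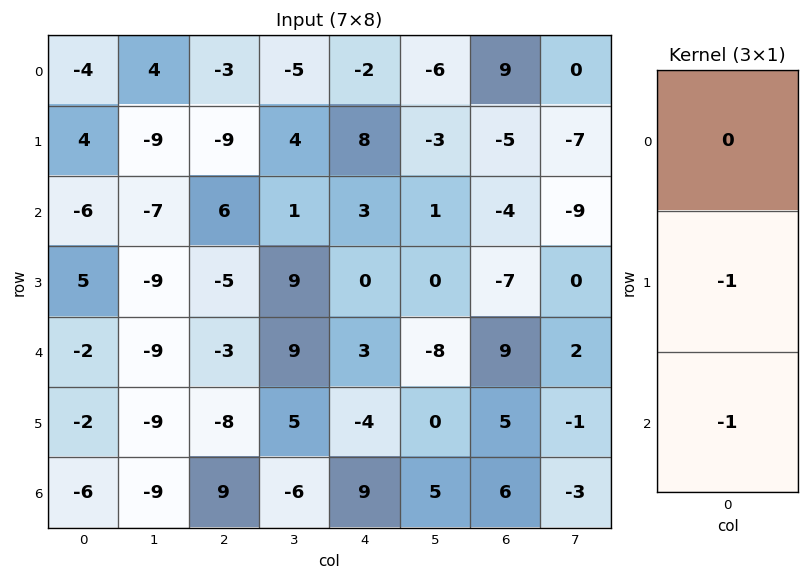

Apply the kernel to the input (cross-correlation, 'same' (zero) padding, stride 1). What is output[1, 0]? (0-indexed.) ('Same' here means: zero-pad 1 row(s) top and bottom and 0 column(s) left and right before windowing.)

2

The receptive field on the zero-padded input at this output position is [-4 / 4 / -6]. Elementwise product with the kernel and sum: 4·-1 + -6·-1.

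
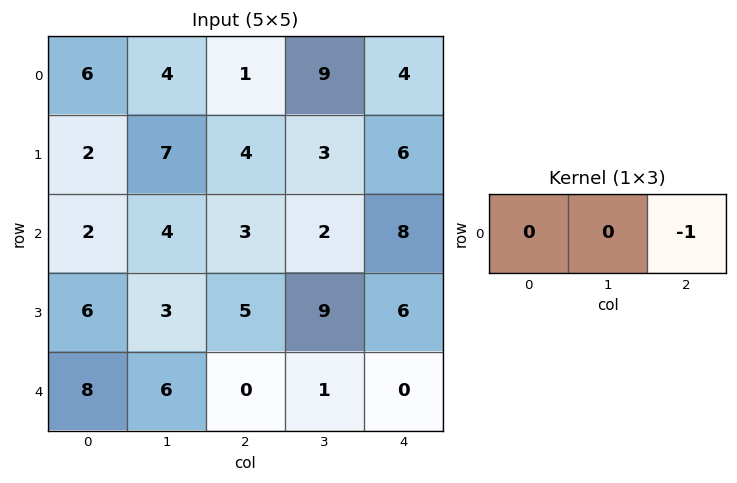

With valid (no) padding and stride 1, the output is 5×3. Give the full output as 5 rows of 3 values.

-1 -9 -4
-4 -3 -6
-3 -2 -8
-5 -9 -6
0 -1 0

Output[0,0]: The receptive field on the input at this output position is [6 4 1]. Elementwise product with the kernel and sum: 1·-1.
Output[0,1]: The receptive field on the input at this output position is [4 1 9]. Elementwise product with the kernel and sum: 9·-1.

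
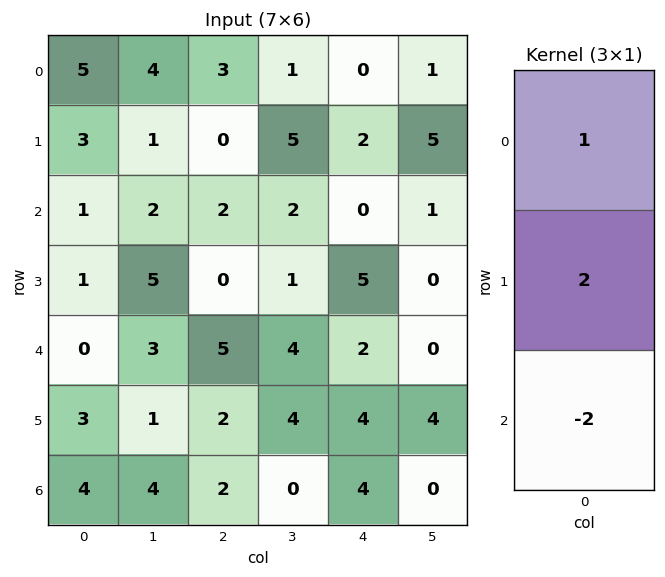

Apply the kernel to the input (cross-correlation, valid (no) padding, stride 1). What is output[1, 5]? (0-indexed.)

7

The receptive field on the input at this output position is [5 / 1 / 0]. Elementwise product with the kernel and sum: 5·1 + 1·2 + 0·-2.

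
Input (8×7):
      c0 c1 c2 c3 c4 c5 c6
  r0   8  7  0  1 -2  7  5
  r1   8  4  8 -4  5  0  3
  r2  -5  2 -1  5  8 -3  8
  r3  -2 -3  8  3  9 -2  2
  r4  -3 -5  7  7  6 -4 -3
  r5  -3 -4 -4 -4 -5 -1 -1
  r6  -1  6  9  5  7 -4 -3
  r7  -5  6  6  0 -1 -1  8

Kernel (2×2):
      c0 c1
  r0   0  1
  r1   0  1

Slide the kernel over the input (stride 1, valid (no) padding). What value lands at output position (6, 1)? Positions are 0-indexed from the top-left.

The receptive field on the input at this output position is [6 9 / 6 6]. Elementwise product with the kernel and sum: 9·1 + 6·1.

15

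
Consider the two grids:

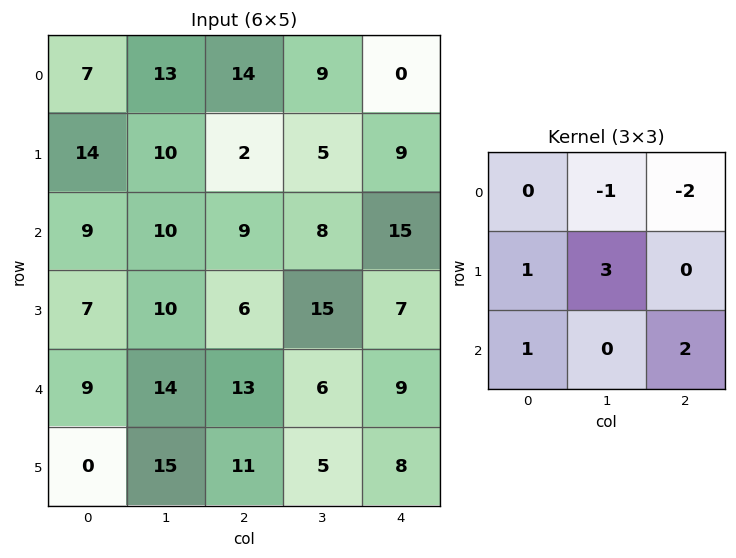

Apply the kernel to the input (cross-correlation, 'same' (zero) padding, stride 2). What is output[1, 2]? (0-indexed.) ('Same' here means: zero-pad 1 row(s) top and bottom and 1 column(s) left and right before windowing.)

59

The receptive field on the zero-padded input at this output position is [5 9 0 / 8 15 0 / 15 7 0]. Elementwise product with the kernel and sum: 9·-1 + 0·-2 + 8·1 + 15·3 + 15·1 + 0·2.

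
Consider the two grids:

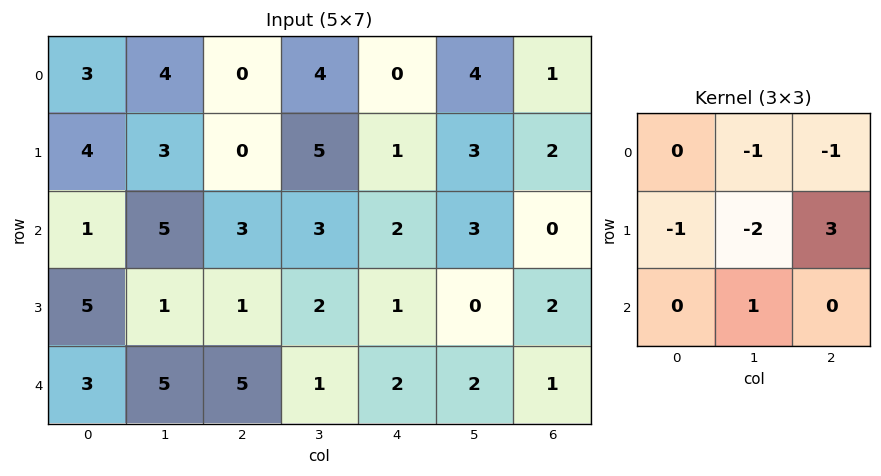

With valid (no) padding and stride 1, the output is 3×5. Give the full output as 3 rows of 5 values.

Output[0,0]: The receptive field on the input at this output position is [3 4 0 / 4 3 0 / 1 5 3]. Elementwise product with the kernel and sum: 4·-1 + 0·-1 + 4·-1 + 3·-2 + 0·3 + 5·1.

-9 11 -8 0 -3
-4 -6 -7 -1 -13
-7 2 -6 -7 4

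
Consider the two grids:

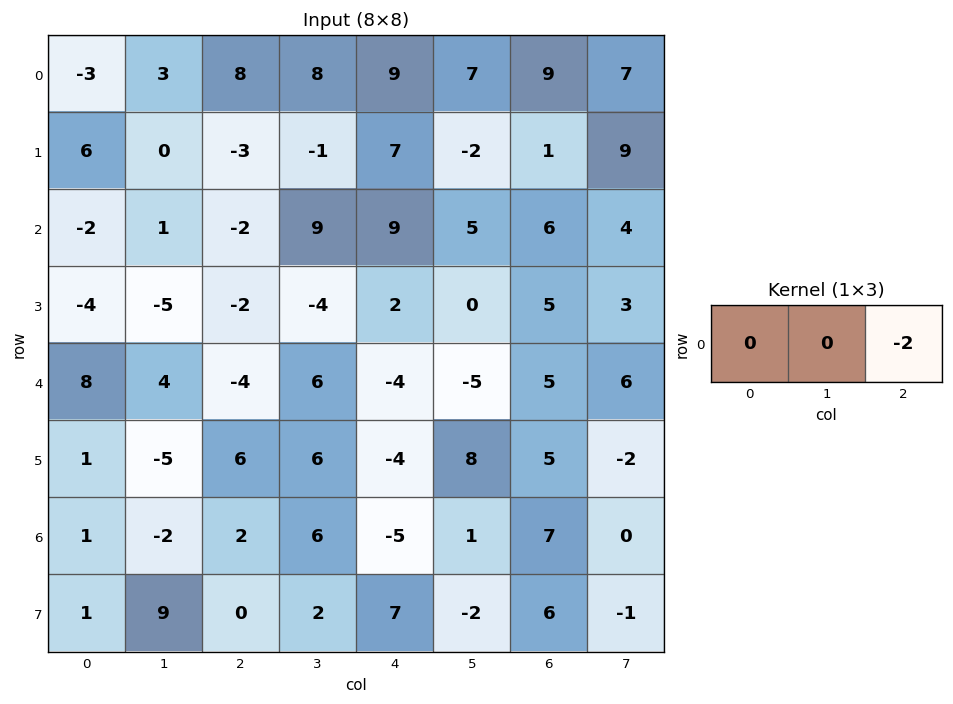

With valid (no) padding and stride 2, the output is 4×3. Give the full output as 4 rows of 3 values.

-16 -18 -18
4 -18 -12
8 8 -10
-4 10 -14

Output[0,0]: The receptive field on the input at this output position is [-3 3 8]. Elementwise product with the kernel and sum: 8·-2.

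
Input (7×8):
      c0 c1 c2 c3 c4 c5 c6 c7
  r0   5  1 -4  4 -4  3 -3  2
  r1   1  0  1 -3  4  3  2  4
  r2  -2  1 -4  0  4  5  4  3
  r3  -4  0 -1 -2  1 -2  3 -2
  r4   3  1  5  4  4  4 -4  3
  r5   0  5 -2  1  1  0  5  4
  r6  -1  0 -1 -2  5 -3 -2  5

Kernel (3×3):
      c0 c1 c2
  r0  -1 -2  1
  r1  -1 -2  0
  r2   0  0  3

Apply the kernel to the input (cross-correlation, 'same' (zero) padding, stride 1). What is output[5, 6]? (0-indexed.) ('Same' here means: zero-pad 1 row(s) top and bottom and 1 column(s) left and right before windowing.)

12

The receptive field on the zero-padded input at this output position is [4 -4 3 / 0 5 4 / -3 -2 5]. Elementwise product with the kernel and sum: 4·-1 + -4·-2 + 3·1 + 0·-1 + 5·-2 + 5·3.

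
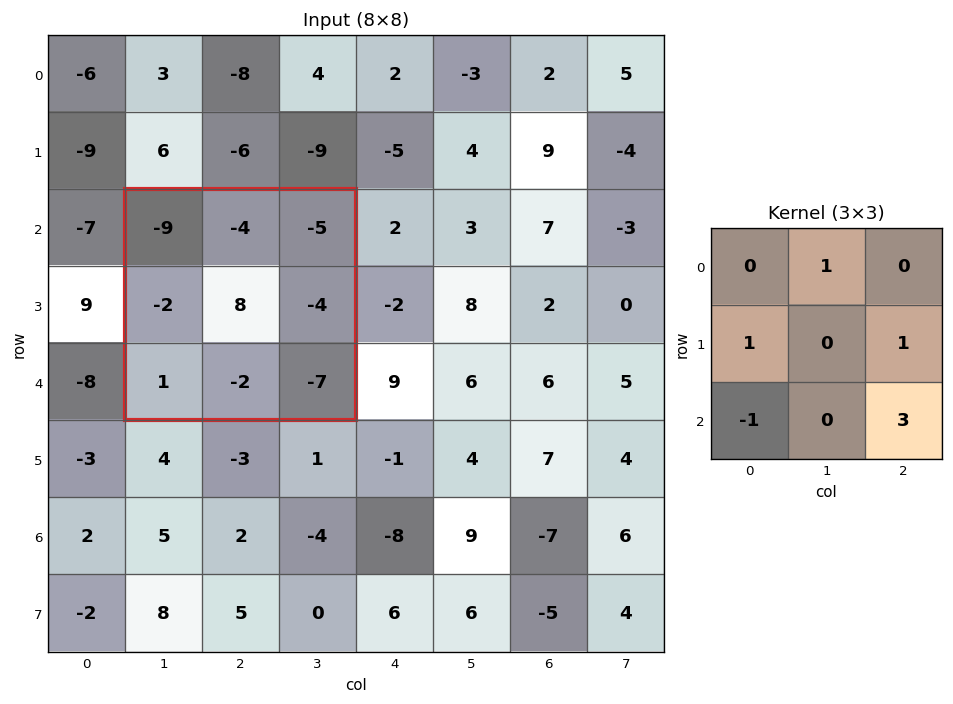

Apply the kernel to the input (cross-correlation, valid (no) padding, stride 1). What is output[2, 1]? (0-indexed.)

-32

The receptive field on the input at this output position is [-9 -4 -5 / -2 8 -4 / 1 -2 -7]. Elementwise product with the kernel and sum: -4·1 + -2·1 + -4·1 + 1·-1 + -7·3.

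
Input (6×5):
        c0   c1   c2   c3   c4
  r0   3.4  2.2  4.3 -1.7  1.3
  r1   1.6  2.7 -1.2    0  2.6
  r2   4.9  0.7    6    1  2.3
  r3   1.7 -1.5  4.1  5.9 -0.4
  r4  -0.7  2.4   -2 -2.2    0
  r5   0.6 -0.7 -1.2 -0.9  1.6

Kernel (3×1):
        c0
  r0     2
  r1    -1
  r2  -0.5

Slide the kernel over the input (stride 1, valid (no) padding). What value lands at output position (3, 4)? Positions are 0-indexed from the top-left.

The receptive field on the input at this output position is [-0.4 / 0 / 1.6]. Elementwise product with the kernel and sum: -0.4·2 + 0·-1 + 1.6·-0.5.

-1.6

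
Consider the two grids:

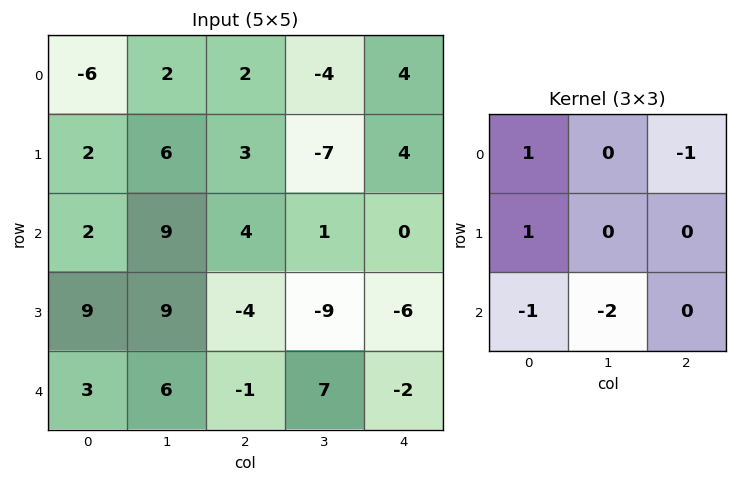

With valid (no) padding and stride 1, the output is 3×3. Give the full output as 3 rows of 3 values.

-26 -5 -5
-26 21 25
-8 13 -13

Output[0,0]: The receptive field on the input at this output position is [-6 2 2 / 2 6 3 / 2 9 4]. Elementwise product with the kernel and sum: -6·1 + 2·-1 + 2·1 + 2·-1 + 9·-2.
Output[0,1]: The receptive field on the input at this output position is [2 2 -4 / 6 3 -7 / 9 4 1]. Elementwise product with the kernel and sum: 2·1 + -4·-1 + 6·1 + 9·-1 + 4·-2.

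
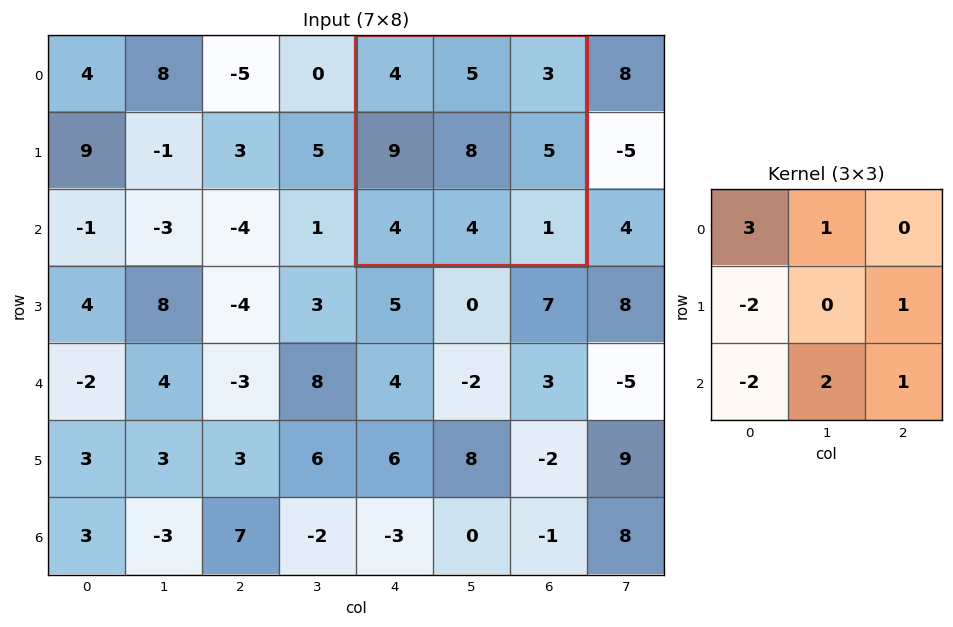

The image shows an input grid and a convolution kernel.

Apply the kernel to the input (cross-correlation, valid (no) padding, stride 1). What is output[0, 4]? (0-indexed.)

5

The receptive field on the input at this output position is [4 5 3 / 9 8 5 / 4 4 1]. Elementwise product with the kernel and sum: 4·3 + 5·1 + 9·-2 + 5·1 + 4·-2 + 4·2 + 1·1.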